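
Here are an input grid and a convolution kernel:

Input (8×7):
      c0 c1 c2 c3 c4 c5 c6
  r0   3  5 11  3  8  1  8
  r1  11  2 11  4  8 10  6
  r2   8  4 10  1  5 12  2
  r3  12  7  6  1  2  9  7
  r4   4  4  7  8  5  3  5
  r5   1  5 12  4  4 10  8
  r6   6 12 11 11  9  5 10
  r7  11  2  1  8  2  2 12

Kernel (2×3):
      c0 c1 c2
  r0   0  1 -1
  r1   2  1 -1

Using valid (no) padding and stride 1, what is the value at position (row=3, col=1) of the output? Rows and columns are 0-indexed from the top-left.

12

The receptive field on the input at this output position is [7 6 1 / 4 7 8]. Elementwise product with the kernel and sum: 6·1 + 1·-1 + 4·2 + 7·1 + 8·-1.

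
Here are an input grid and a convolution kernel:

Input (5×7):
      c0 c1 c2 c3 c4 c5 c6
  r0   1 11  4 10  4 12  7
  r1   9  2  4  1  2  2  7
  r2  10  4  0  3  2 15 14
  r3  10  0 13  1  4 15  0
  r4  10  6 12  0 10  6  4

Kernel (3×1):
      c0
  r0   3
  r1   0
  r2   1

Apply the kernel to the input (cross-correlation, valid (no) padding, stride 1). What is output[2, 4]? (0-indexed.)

The receptive field on the input at this output position is [2 / 4 / 10]. Elementwise product with the kernel and sum: 2·3 + 10·1.

16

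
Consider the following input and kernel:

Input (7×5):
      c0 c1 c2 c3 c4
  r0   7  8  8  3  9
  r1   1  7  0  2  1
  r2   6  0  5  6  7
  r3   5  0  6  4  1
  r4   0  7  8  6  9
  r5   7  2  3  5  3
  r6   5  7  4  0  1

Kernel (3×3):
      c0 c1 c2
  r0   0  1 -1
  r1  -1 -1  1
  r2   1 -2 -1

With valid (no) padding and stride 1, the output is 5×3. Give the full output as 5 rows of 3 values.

Output[0,0]: The receptive field on the input at this output position is [7 8 8 / 1 7 0 / 6 0 5]. Elementwise product with the kernel and sum: 8·1 + 8·-1 + 1·-1 + 7·-1 + 0·1 + 6·1 + 0·-2 + 5·-1.
Output[0,1]: The receptive field on the input at this output position is [8 8 3 / 7 0 2 / 0 5 6]. Elementwise product with the kernel and sum: 8·1 + 3·-1 + 7·-1 + 0·-1 + 2·1 + 0·1 + 5·-2 + 6·-1.

-7 -16 -21
5 -17 -6
-26 -18 -23
-5 -16 -12
-20 1 -5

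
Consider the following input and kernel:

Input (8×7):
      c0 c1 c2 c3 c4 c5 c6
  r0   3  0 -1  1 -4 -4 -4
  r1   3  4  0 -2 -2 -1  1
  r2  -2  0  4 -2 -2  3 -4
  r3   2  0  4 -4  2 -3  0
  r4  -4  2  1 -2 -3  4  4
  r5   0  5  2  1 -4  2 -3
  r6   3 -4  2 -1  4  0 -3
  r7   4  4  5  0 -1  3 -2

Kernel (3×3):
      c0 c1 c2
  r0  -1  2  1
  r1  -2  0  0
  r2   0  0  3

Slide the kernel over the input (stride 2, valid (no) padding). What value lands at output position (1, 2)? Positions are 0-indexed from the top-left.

12

The receptive field on the input at this output position is [-2 3 -4 / 2 -3 0 / -3 4 4]. Elementwise product with the kernel and sum: -2·-1 + 3·2 + -4·1 + 2·-2 + 4·3.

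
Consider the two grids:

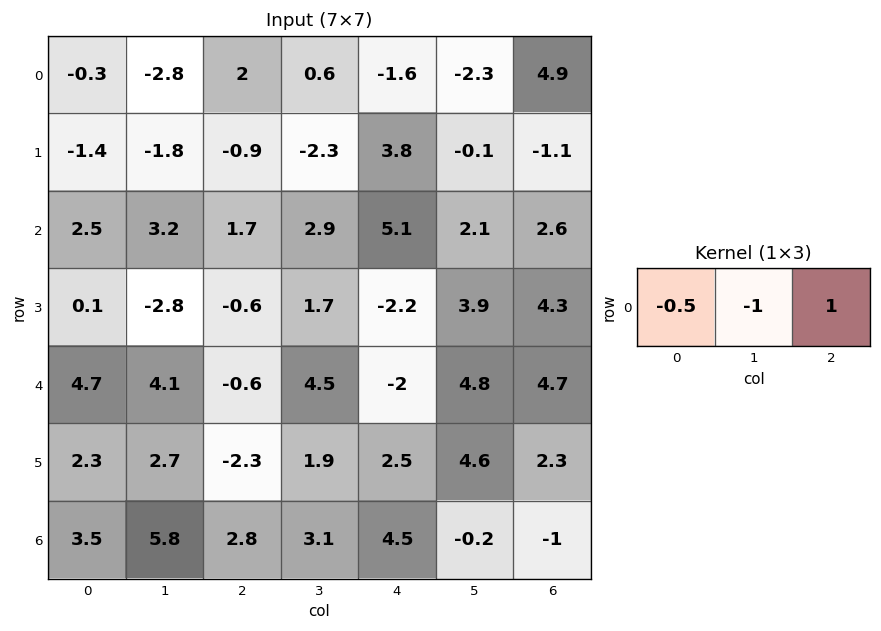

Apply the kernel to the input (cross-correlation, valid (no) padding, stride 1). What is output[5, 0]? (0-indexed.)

-6.15

The receptive field on the input at this output position is [2.3 2.7 -2.3]. Elementwise product with the kernel and sum: 2.3·-0.5 + 2.7·-1 + -2.3·1.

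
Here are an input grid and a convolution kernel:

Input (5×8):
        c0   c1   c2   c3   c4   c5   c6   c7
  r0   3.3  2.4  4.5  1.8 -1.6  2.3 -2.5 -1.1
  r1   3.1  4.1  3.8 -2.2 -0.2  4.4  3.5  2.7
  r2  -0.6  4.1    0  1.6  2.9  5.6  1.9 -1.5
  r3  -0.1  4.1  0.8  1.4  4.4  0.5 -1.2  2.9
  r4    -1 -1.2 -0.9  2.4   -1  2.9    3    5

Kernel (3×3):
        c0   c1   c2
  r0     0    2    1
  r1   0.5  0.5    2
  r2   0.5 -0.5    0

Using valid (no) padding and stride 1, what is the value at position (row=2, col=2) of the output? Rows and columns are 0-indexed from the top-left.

14.35

The receptive field on the input at this output position is [0 1.6 2.9 / 0.8 1.4 4.4 / -0.9 2.4 -1]. Elementwise product with the kernel and sum: 1.6·2 + 2.9·1 + 0.8·0.5 + 1.4·0.5 + 4.4·2 + -0.9·0.5 + 2.4·-0.5.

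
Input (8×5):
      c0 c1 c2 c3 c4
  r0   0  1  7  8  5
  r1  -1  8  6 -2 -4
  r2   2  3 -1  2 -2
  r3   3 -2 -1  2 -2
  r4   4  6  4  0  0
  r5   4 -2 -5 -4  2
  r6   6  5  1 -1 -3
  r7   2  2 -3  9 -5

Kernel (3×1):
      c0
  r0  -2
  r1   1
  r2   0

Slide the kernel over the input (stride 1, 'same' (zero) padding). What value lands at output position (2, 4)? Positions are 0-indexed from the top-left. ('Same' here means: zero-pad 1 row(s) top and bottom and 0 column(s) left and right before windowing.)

The receptive field on the zero-padded input at this output position is [-4 / -2 / -2]. Elementwise product with the kernel and sum: -4·-2 + -2·1.

6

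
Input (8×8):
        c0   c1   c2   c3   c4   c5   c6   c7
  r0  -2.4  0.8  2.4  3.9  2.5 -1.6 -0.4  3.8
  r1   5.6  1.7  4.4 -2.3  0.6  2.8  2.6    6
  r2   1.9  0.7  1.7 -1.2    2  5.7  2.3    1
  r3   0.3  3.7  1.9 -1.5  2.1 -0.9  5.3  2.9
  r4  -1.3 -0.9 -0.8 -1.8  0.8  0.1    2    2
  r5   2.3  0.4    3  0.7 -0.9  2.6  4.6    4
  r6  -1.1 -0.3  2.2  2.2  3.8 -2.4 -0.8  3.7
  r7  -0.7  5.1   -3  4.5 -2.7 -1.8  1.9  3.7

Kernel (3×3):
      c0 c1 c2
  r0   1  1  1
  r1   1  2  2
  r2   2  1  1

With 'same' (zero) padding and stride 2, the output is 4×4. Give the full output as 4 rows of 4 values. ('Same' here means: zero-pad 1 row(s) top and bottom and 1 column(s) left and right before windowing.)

4.1 18.9 4.5 19.4
16.5 13.3 13.5 30.1
2.3 2.5 2.8 29.2
4.3 24.3 11.9 16.6

Output[0,0]: The receptive field on the zero-padded input at this output position is [0 0 0 / 0 -2.4 0.8 / 0 5.6 1.7]. Elementwise product with the kernel and sum: 0·1 + 0·1 + 0·1 + 0·1 + -2.4·2 + 0.8·2 + 0·2 + 5.6·1 + 1.7·1.
Output[0,1]: The receptive field on the zero-padded input at this output position is [0 0 0 / 0.8 2.4 3.9 / 1.7 4.4 -2.3]. Elementwise product with the kernel and sum: 0·1 + 0·1 + 0·1 + 0.8·1 + 2.4·2 + 3.9·2 + 1.7·2 + 4.4·1 + -2.3·1.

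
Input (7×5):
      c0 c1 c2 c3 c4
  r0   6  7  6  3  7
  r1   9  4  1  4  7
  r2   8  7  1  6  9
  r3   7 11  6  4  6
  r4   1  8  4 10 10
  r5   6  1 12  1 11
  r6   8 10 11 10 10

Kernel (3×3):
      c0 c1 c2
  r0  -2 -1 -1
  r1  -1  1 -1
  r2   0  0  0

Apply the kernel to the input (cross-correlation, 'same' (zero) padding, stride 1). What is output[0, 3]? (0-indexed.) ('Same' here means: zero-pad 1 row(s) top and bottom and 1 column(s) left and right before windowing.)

The receptive field on the zero-padded input at this output position is [0 0 0 / 6 3 7 / 1 4 7]. Elementwise product with the kernel and sum: 0·-2 + 0·-1 + 0·-1 + 6·-1 + 3·1 + 7·-1.

-10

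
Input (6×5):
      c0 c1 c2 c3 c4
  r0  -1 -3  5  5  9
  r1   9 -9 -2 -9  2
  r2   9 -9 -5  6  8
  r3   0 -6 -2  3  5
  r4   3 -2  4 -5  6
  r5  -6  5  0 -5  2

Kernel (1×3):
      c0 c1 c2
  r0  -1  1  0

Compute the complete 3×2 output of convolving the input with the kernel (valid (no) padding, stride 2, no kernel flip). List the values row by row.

-2 0
-18 11
-5 -9

Output[0,0]: The receptive field on the input at this output position is [-1 -3 5]. Elementwise product with the kernel and sum: -1·-1 + -3·1.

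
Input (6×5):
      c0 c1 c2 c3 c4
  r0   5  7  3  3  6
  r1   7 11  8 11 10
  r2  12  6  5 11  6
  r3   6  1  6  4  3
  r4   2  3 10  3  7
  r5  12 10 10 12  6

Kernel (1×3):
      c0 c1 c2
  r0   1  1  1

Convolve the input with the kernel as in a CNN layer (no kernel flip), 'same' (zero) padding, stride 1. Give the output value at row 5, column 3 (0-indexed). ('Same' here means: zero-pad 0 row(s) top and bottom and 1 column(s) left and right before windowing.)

28

The receptive field on the zero-padded input at this output position is [10 12 6]. Elementwise product with the kernel and sum: 10·1 + 12·1 + 6·1.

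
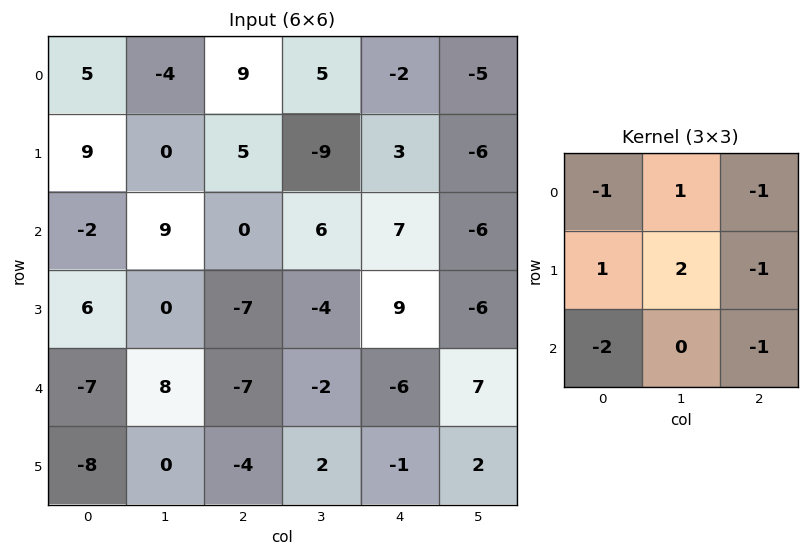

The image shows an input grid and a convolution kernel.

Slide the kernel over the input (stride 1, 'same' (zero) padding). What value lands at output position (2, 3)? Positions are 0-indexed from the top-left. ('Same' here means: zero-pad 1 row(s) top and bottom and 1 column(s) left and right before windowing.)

-7

The receptive field on the zero-padded input at this output position is [5 -9 3 / 0 6 7 / -7 -4 9]. Elementwise product with the kernel and sum: 5·-1 + -9·1 + 3·-1 + 0·1 + 6·2 + 7·-1 + -7·-2 + 9·-1.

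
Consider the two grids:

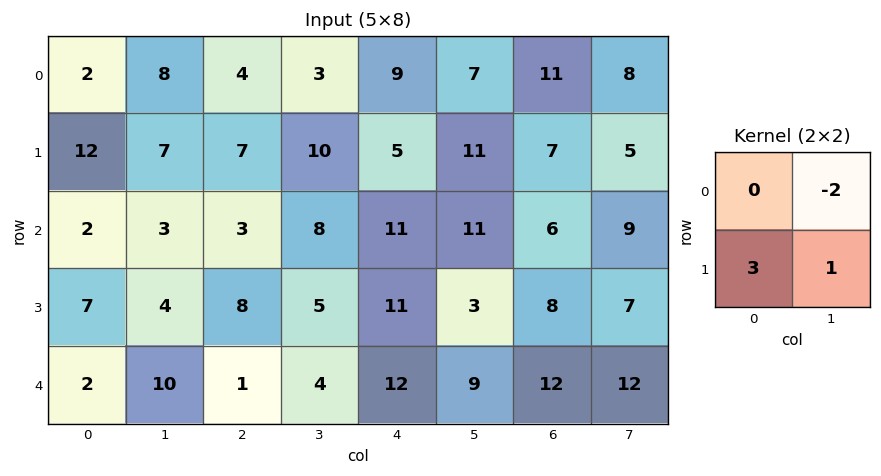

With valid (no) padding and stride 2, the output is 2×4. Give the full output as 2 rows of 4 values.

Output[0,0]: The receptive field on the input at this output position is [2 8 / 12 7]. Elementwise product with the kernel and sum: 8·-2 + 12·3 + 7·1.
Output[0,1]: The receptive field on the input at this output position is [4 3 / 7 10]. Elementwise product with the kernel and sum: 3·-2 + 7·3 + 10·1.

27 25 12 10
19 13 14 13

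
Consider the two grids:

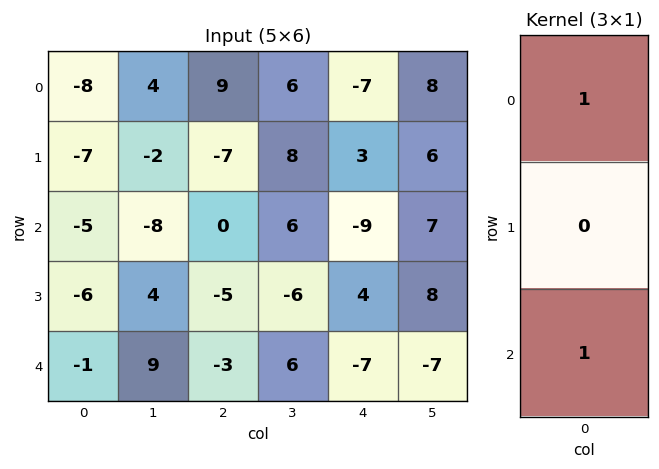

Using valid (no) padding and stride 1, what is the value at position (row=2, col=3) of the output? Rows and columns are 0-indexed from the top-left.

The receptive field on the input at this output position is [6 / -6 / 6]. Elementwise product with the kernel and sum: 6·1 + 6·1.

12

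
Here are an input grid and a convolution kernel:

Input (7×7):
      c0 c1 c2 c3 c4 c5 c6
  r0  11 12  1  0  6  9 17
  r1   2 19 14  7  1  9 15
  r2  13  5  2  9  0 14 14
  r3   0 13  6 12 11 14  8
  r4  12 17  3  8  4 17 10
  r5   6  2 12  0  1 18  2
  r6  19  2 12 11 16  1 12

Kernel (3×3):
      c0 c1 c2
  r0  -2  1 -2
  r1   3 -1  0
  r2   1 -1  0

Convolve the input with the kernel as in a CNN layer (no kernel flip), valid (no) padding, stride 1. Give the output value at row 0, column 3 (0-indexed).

The receptive field on the input at this output position is [0 6 9 / 7 1 9 / 9 0 14]. Elementwise product with the kernel and sum: 0·-2 + 6·1 + 9·-2 + 7·3 + 1·-1 + 9·1 + 0·-1.

17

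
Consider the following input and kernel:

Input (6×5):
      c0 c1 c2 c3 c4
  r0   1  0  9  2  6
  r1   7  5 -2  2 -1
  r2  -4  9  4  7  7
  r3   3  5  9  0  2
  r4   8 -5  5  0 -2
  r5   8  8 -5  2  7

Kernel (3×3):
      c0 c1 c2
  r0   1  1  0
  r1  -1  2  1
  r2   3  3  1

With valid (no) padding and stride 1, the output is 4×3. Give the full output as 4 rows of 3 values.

Output[0,0]: The receptive field on the input at this output position is [1 0 9 / 7 5 -2 / -4 9 4]. Elementwise product with the kernel and sum: 1·1 + 0·1 + 7·-1 + 5·2 + -2·1 + -4·3 + 9·3 + 4·1.
Output[0,1]: The receptive field on the input at this output position is [0 9 2 / 5 -2 2 / 9 4 7]. Elementwise product with the kernel and sum: 0·1 + 9·1 + 5·-1 + -2·2 + 2·1 + 9·3 + 4·3 + 7·1.

21 48 56
71 51 46
35 26 17
38 40 0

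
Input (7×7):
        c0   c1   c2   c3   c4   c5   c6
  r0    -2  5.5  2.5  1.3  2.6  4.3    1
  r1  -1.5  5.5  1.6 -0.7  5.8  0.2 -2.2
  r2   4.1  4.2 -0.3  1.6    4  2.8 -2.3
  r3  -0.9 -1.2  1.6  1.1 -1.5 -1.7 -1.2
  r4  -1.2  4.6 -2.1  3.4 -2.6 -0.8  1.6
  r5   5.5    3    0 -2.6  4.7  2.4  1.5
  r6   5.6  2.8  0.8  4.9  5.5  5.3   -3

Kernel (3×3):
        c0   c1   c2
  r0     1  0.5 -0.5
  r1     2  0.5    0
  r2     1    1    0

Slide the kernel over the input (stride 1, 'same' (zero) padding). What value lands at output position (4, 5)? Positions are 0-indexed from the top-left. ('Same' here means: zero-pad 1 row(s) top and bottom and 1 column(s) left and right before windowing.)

The receptive field on the zero-padded input at this output position is [-1.5 -1.7 -1.2 / -2.6 -0.8 1.6 / 4.7 2.4 1.5]. Elementwise product with the kernel and sum: -1.5·1 + -1.7·0.5 + -1.2·-0.5 + -2.6·2 + -0.8·0.5 + 4.7·1 + 2.4·1.

-0.25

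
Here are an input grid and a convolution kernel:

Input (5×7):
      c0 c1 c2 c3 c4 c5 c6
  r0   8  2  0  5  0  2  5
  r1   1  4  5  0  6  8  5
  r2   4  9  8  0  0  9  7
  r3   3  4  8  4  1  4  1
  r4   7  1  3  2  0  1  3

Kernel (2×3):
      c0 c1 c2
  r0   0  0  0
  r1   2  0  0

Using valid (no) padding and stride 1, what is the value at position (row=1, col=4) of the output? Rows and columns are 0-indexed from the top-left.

0

The receptive field on the input at this output position is [6 8 5 / 0 9 7]. Elementwise product with the kernel and sum: 0·2.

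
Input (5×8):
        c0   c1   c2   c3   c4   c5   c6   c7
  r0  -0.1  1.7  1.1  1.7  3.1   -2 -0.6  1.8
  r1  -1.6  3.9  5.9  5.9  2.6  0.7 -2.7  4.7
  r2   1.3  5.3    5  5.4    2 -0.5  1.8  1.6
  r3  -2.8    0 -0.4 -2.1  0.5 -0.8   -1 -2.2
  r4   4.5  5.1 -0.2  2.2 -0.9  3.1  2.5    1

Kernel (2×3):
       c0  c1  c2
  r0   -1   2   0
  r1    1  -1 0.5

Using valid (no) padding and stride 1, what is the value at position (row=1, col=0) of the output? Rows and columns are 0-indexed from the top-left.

7.9

The receptive field on the input at this output position is [-1.6 3.9 5.9 / 1.3 5.3 5]. Elementwise product with the kernel and sum: -1.6·-1 + 3.9·2 + 1.3·1 + 5.3·-1 + 5·0.5.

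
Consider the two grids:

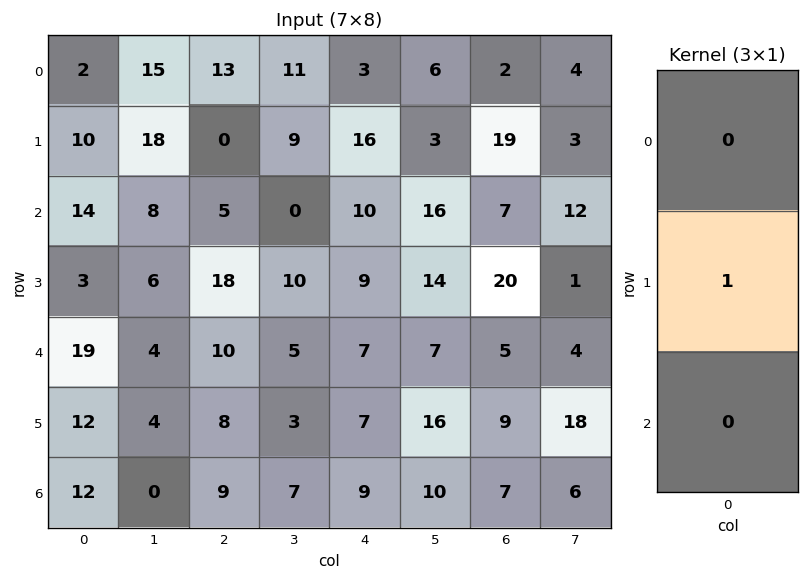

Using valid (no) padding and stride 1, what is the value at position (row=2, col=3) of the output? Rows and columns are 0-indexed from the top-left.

10

The receptive field on the input at this output position is [0 / 10 / 5]. Elementwise product with the kernel and sum: 10·1.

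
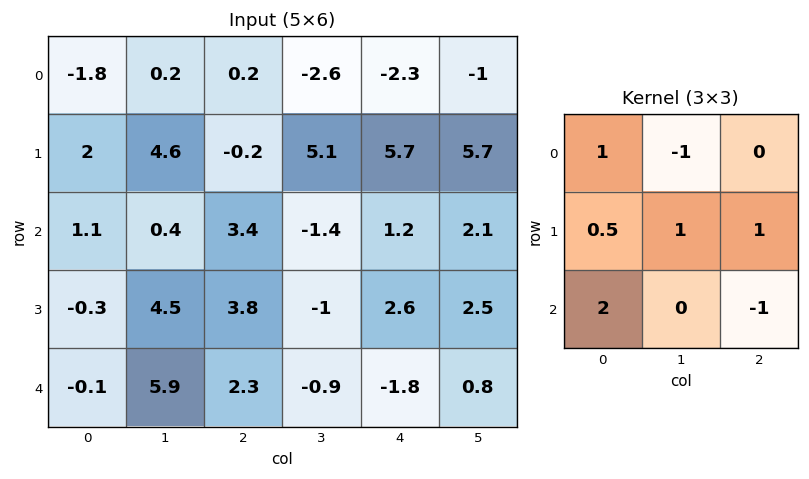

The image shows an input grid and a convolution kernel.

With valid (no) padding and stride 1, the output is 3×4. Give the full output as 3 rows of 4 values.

Output[0,0]: The receptive field on the input at this output position is [-1.8 0.2 0.2 / 2 4.6 -0.2 / 1.1 0.4 3.4]. Elementwise product with the kernel and sum: -1.8·1 + 0.2·-1 + 2·0.5 + 4.6·1 + -0.2·1 + 1.1·2 + 3.4·-1.

2.2 9.4 19.1 8.75
-2.65 17 1.2 -2.5
6.35 14.75 14.7 -0.6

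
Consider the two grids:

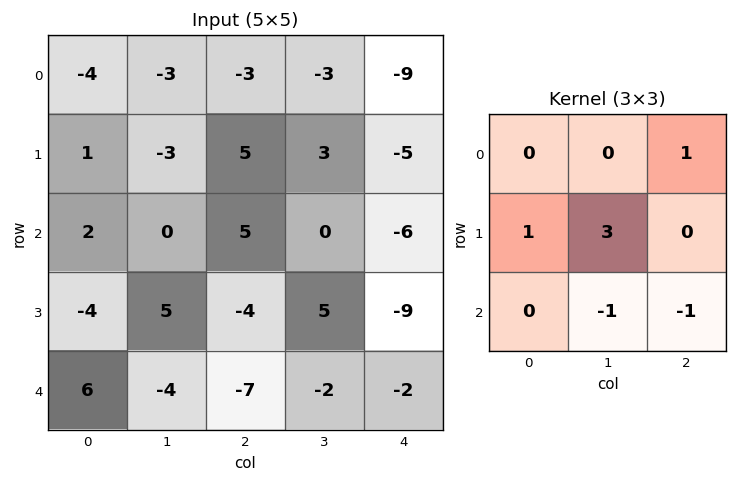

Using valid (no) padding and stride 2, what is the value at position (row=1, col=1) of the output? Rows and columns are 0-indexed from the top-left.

9

The receptive field on the input at this output position is [5 0 -6 / -4 5 -9 / -7 -2 -2]. Elementwise product with the kernel and sum: -6·1 + -4·1 + 5·3 + -2·-1 + -2·-1.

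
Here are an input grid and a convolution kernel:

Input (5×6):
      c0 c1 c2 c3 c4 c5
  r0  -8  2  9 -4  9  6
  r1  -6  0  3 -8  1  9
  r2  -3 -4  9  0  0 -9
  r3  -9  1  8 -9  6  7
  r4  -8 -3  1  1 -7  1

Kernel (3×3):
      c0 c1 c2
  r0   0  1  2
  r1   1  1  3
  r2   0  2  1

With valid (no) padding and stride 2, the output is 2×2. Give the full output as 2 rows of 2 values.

Output[0,0]: The receptive field on the input at this output position is [-8 2 9 / -6 0 3 / -3 -4 9]. Elementwise product with the kernel and sum: 2·1 + 9·2 + -6·1 + 0·1 + 3·3 + -4·2 + 9·1.
Output[0,1]: The receptive field on the input at this output position is [9 -4 9 / 3 -8 1 / 9 0 0]. Elementwise product with the kernel and sum: -4·1 + 9·2 + 3·1 + -8·1 + 1·3 + 0·2 + 0·1.

24 12
25 12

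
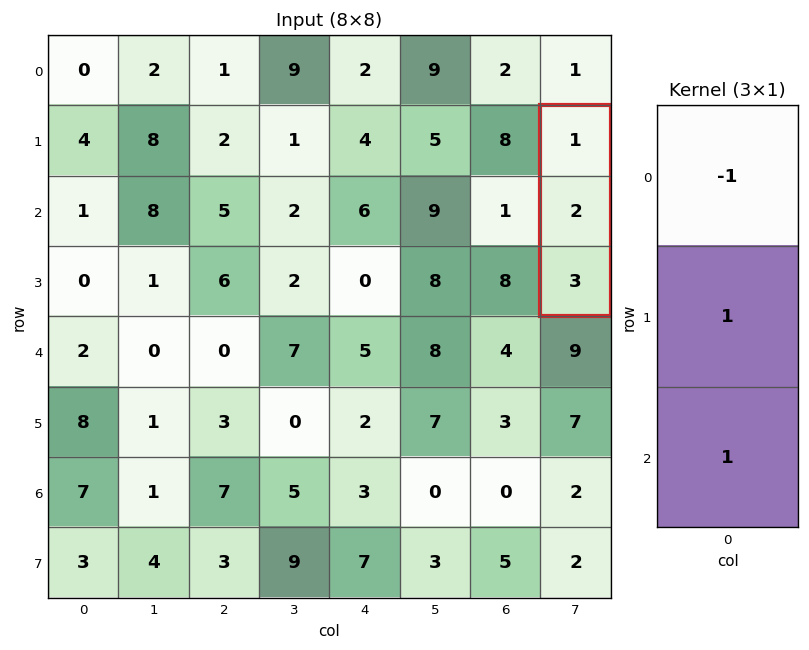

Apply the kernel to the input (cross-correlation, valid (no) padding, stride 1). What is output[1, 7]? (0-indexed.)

4

The receptive field on the input at this output position is [1 / 2 / 3]. Elementwise product with the kernel and sum: 1·-1 + 2·1 + 3·1.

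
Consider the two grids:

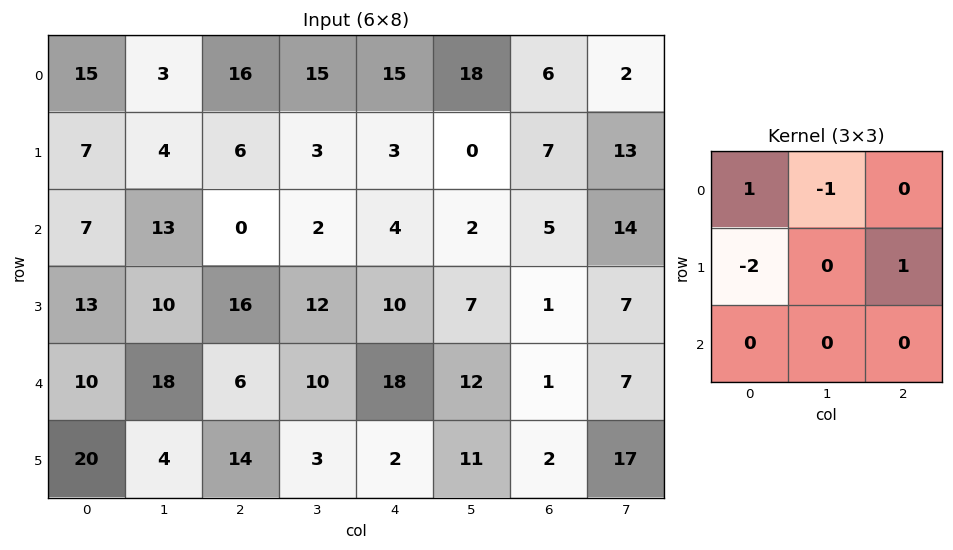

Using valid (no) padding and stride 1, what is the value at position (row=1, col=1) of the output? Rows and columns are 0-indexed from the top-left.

The receptive field on the input at this output position is [4 6 3 / 13 0 2 / 10 16 12]. Elementwise product with the kernel and sum: 4·1 + 6·-1 + 13·-2 + 2·1.

-26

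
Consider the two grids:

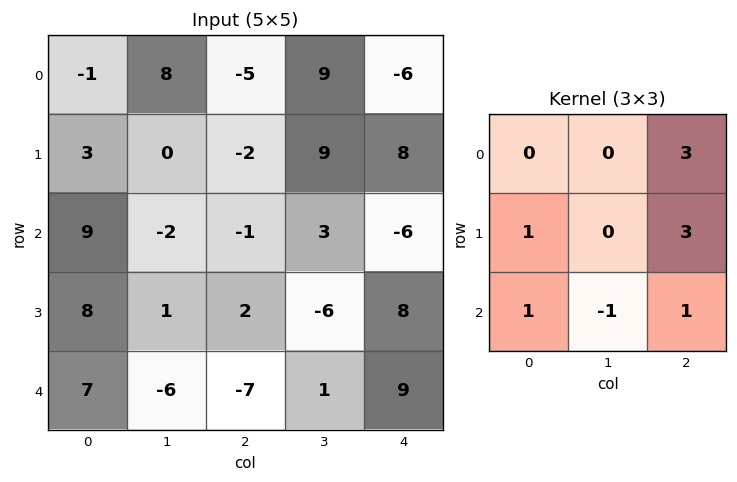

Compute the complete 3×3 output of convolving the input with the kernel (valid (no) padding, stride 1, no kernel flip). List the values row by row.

Output[0,0]: The receptive field on the input at this output position is [-1 8 -5 / 3 0 -2 / 9 -2 -1]. Elementwise product with the kernel and sum: -5·3 + 3·1 + -2·3 + 9·1 + -2·-1 + -1·1.
Output[0,1]: The receptive field on the input at this output position is [8 -5 9 / 0 -2 9 / -2 -1 3]. Elementwise product with the kernel and sum: 9·3 + 0·1 + 9·3 + -2·1 + -1·-1 + 3·1.

-8 56 -6
9 27 21
17 -6 9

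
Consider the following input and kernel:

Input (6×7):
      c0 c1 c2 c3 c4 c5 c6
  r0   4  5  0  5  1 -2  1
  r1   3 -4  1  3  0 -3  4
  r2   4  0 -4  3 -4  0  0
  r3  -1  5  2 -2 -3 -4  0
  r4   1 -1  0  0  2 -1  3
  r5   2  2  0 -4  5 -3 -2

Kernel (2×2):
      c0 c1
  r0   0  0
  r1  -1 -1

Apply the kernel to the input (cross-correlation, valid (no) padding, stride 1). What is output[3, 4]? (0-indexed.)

The receptive field on the input at this output position is [-3 -4 / 2 -1]. Elementwise product with the kernel and sum: 2·-1 + -1·-1.

-1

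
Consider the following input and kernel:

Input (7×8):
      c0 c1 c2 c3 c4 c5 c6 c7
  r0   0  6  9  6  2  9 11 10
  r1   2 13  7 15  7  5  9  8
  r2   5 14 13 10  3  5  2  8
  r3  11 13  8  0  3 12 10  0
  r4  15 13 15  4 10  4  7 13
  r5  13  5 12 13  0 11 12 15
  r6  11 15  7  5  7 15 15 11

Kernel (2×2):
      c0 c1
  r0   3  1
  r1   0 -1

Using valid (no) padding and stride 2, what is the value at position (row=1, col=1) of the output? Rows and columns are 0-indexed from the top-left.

49

The receptive field on the input at this output position is [13 10 / 8 0]. Elementwise product with the kernel and sum: 13·3 + 10·1 + 0·-1.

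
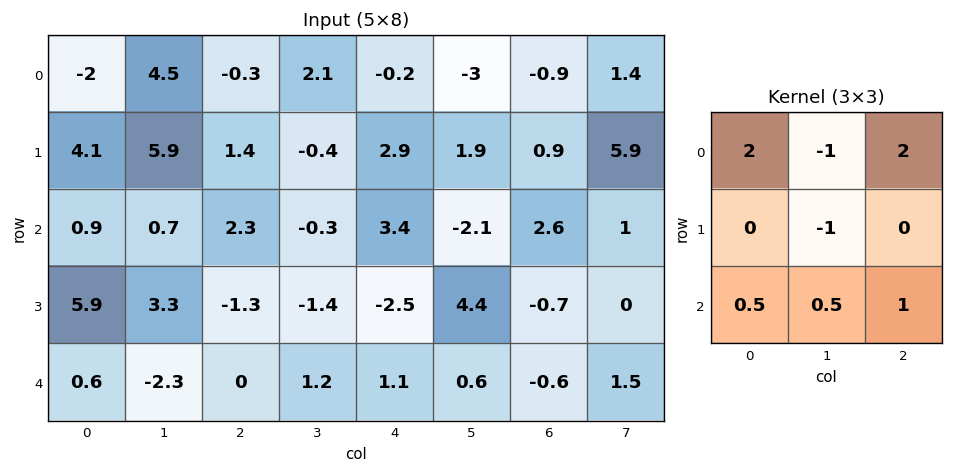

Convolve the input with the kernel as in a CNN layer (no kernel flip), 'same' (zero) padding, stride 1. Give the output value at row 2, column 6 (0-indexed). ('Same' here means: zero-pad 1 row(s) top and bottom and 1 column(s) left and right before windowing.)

13.95

The receptive field on the zero-padded input at this output position is [1.9 0.9 5.9 / -2.1 2.6 1 / 4.4 -0.7 0]. Elementwise product with the kernel and sum: 1.9·2 + 0.9·-1 + 5.9·2 + 2.6·-1 + 4.4·0.5 + -0.7·0.5 + 0·1.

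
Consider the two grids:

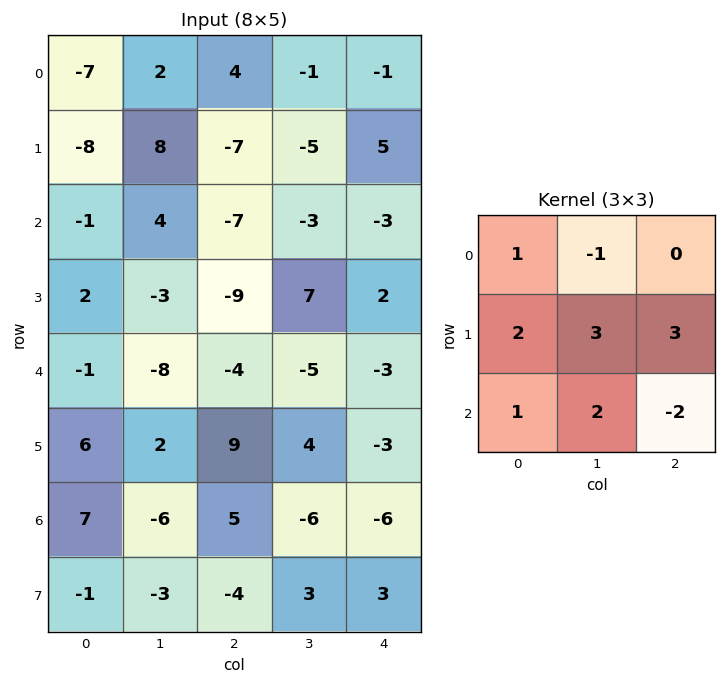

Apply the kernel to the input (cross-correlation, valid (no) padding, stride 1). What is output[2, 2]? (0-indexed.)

-3

The receptive field on the input at this output position is [-7 -3 -3 / -9 7 2 / -4 -5 -3]. Elementwise product with the kernel and sum: -7·1 + -3·-1 + -9·2 + 7·3 + 2·3 + -4·1 + -5·2 + -3·-2.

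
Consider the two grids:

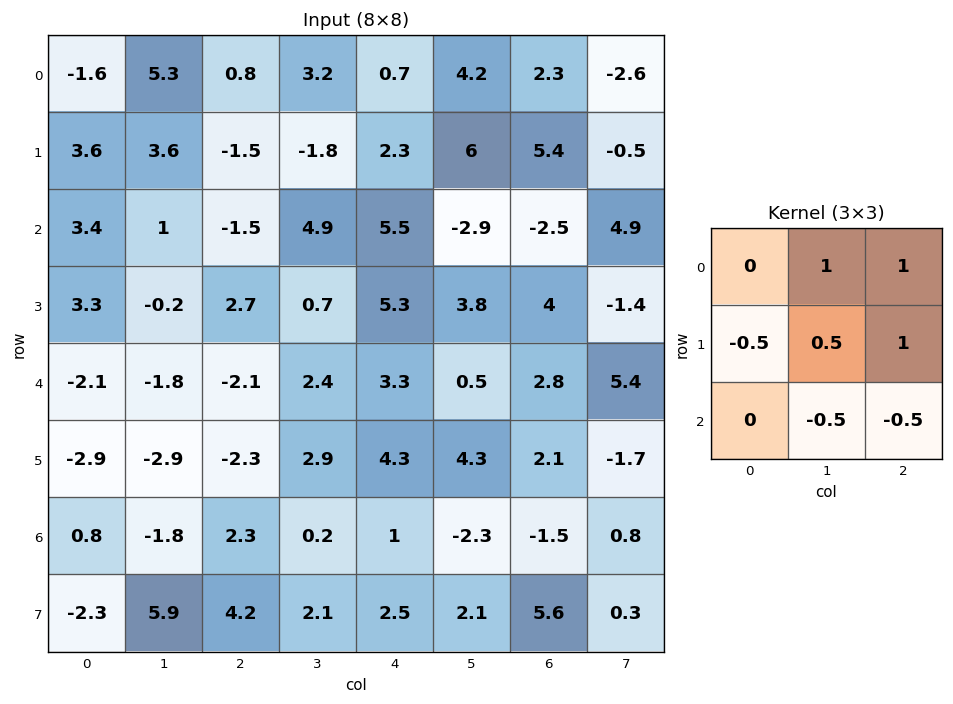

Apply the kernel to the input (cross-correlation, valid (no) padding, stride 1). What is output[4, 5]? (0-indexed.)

5.75

The receptive field on the input at this output position is [0.5 2.8 5.4 / 4.3 2.1 -1.7 / -2.3 -1.5 0.8]. Elementwise product with the kernel and sum: 2.8·1 + 5.4·1 + 4.3·-0.5 + 2.1·0.5 + -1.7·1 + -1.5·-0.5 + 0.8·-0.5.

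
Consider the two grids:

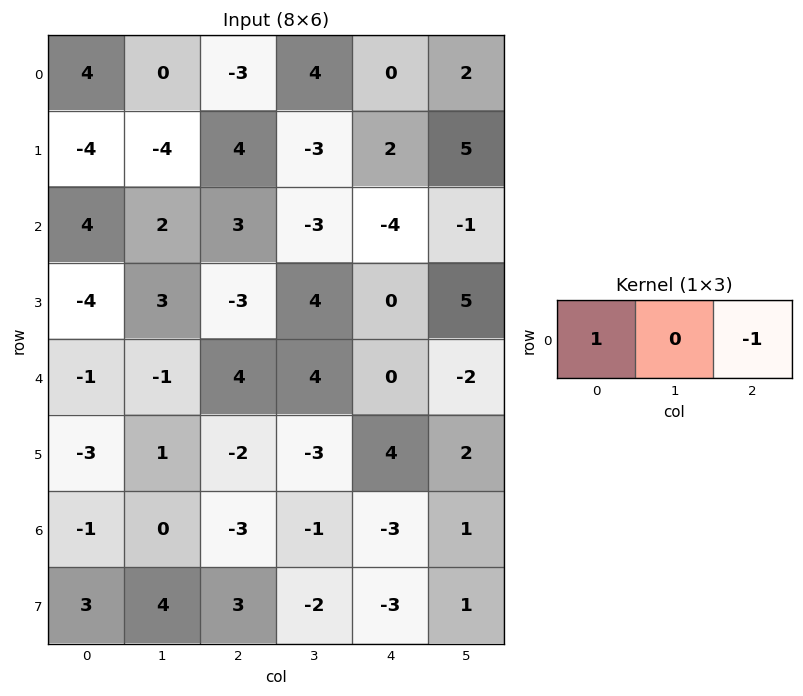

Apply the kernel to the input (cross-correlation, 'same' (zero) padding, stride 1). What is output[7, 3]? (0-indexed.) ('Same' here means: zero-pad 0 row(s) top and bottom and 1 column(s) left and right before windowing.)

6

The receptive field on the zero-padded input at this output position is [3 -2 -3]. Elementwise product with the kernel and sum: 3·1 + -3·-1.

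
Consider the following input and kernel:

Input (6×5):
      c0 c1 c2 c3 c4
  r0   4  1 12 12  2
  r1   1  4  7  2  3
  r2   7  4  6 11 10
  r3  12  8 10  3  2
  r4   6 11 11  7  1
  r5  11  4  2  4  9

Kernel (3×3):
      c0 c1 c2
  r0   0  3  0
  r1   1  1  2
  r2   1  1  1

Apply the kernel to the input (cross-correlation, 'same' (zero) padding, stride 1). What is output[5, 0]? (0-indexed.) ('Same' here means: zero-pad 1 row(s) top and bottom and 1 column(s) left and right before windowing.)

37

The receptive field on the zero-padded input at this output position is [0 6 11 / 0 11 4 / 0 0 0]. Elementwise product with the kernel and sum: 6·3 + 0·1 + 11·1 + 4·2 + 0·1 + 0·1 + 0·1.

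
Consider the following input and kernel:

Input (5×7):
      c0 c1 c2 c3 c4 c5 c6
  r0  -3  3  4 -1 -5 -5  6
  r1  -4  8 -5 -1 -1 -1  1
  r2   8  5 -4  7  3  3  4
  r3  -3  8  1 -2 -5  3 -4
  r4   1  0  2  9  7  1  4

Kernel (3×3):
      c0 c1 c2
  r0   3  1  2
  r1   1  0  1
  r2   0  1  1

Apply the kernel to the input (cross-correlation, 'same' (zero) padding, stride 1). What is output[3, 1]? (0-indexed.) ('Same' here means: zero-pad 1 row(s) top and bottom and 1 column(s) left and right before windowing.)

21

The receptive field on the zero-padded input at this output position is [8 5 -4 / -3 8 1 / 1 0 2]. Elementwise product with the kernel and sum: 8·3 + 5·1 + -4·2 + -3·1 + 1·1 + 0·1 + 2·1.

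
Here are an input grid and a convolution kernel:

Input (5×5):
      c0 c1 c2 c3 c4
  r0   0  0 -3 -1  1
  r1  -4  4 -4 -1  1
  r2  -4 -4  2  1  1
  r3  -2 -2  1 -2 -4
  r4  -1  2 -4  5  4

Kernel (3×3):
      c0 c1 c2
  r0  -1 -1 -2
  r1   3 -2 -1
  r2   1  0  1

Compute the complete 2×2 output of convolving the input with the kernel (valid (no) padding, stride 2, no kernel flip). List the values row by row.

-12 -6
-4 6

Output[0,0]: The receptive field on the input at this output position is [0 0 -3 / -4 4 -4 / -4 -4 2]. Elementwise product with the kernel and sum: 0·-1 + 0·-1 + -3·-2 + -4·3 + 4·-2 + -4·-1 + -4·1 + 2·1.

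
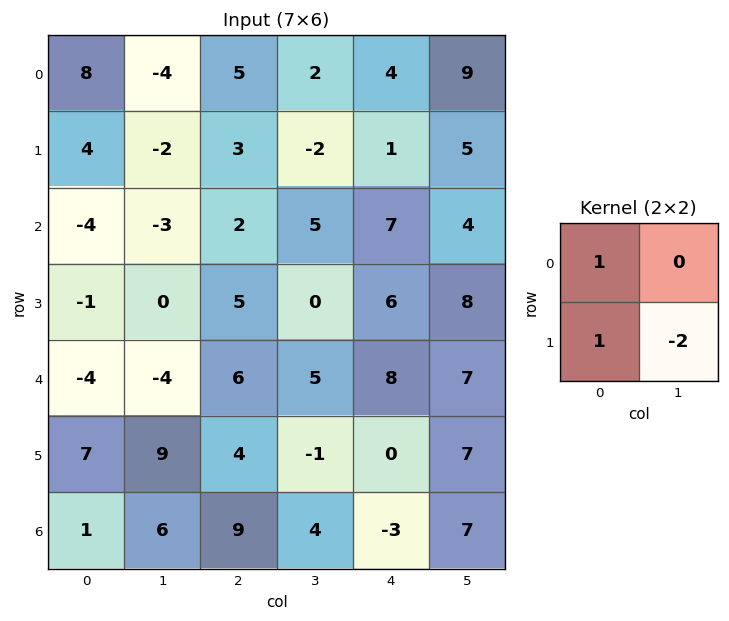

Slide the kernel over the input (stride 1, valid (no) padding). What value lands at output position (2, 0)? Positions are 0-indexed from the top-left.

The receptive field on the input at this output position is [-4 -3 / -1 0]. Elementwise product with the kernel and sum: -4·1 + -1·1 + 0·-2.

-5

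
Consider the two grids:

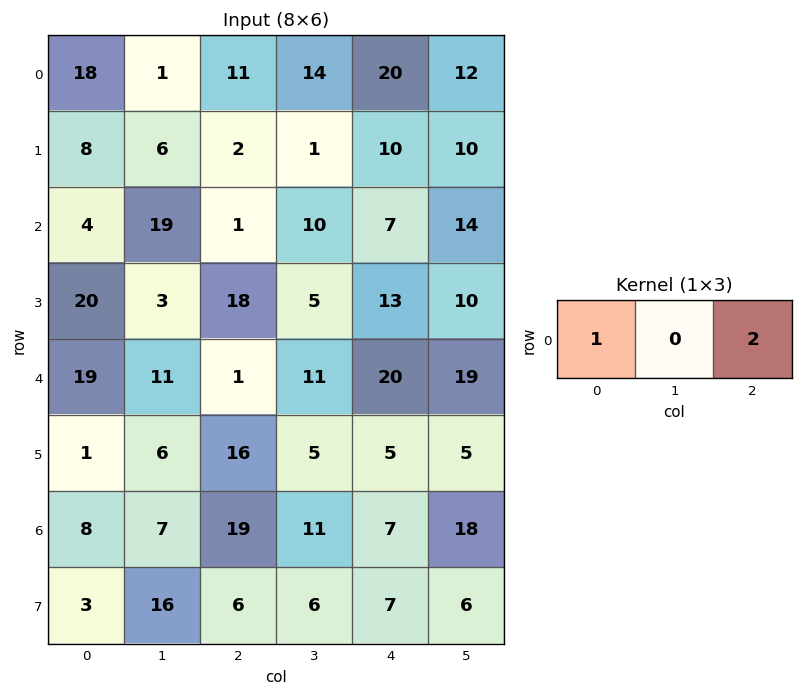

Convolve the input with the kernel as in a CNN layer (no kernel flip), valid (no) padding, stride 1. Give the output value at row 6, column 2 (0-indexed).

The receptive field on the input at this output position is [19 11 7]. Elementwise product with the kernel and sum: 19·1 + 7·2.

33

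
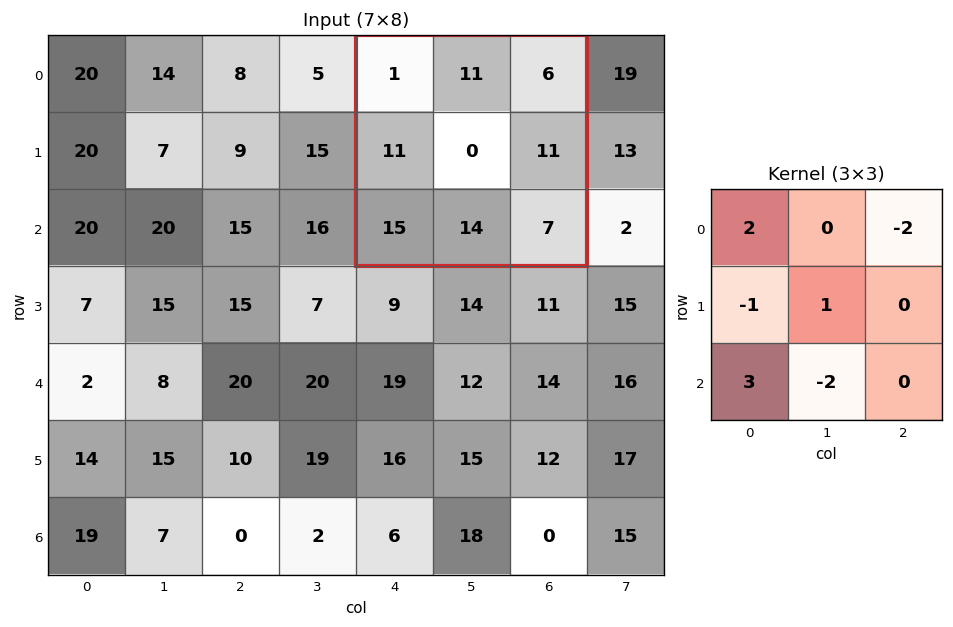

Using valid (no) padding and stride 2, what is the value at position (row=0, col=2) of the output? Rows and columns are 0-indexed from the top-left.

-4

The receptive field on the input at this output position is [1 11 6 / 11 0 11 / 15 14 7]. Elementwise product with the kernel and sum: 1·2 + 6·-2 + 11·-1 + 0·1 + 15·3 + 14·-2.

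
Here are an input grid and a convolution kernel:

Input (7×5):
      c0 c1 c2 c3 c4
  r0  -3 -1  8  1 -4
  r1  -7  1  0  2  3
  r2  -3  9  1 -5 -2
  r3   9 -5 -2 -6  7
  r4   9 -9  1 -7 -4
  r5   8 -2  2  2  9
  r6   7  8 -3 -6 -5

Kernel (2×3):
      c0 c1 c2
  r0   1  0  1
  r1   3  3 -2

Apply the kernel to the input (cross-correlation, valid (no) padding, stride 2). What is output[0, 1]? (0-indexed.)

4

The receptive field on the input at this output position is [8 1 -4 / 0 2 3]. Elementwise product with the kernel and sum: 8·1 + -4·1 + 0·3 + 2·3 + 3·-2.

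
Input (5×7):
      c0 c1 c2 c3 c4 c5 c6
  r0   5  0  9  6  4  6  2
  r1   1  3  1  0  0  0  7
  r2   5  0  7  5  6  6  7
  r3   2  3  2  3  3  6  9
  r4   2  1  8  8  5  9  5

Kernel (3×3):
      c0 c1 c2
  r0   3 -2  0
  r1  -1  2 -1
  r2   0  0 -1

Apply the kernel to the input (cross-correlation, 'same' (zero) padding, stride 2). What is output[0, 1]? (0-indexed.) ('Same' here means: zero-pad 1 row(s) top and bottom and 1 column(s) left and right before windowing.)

The receptive field on the zero-padded input at this output position is [0 0 0 / 0 9 6 / 3 1 0]. Elementwise product with the kernel and sum: 0·3 + 0·-2 + 0·-1 + 9·2 + 6·-1 + 0·-1.

12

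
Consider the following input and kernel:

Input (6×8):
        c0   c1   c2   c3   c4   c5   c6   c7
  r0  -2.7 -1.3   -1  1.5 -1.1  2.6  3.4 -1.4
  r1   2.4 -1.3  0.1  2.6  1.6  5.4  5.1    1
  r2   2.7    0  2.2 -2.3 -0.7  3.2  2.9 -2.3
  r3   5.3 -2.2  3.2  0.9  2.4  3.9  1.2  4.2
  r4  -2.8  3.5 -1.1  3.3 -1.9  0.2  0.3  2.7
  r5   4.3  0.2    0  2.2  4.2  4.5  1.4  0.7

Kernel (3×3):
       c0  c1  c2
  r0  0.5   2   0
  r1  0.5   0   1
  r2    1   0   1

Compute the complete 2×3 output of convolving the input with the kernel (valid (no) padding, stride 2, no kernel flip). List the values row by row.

Output[0,0]: The receptive field on the input at this output position is [-2.7 -1.3 -1 / 2.4 -1.3 0.1 / 2.7 0 2.2]. Elementwise product with the kernel and sum: -2.7·0.5 + -1.3·2 + 2.4·0.5 + 0.1·1 + 2.7·1 + 2.2·1.
Output[0,1]: The receptive field on the input at this output position is [-1 1.5 -1.1 / 0.1 2.6 1.6 / 2.2 -2.3 -0.7]. Elementwise product with the kernel and sum: -1·0.5 + 1.5·2 + 0.1·0.5 + 1.6·1 + 2.2·1 + -0.7·1.

2.25 5.65 12.75
3.3 -2.5 6.85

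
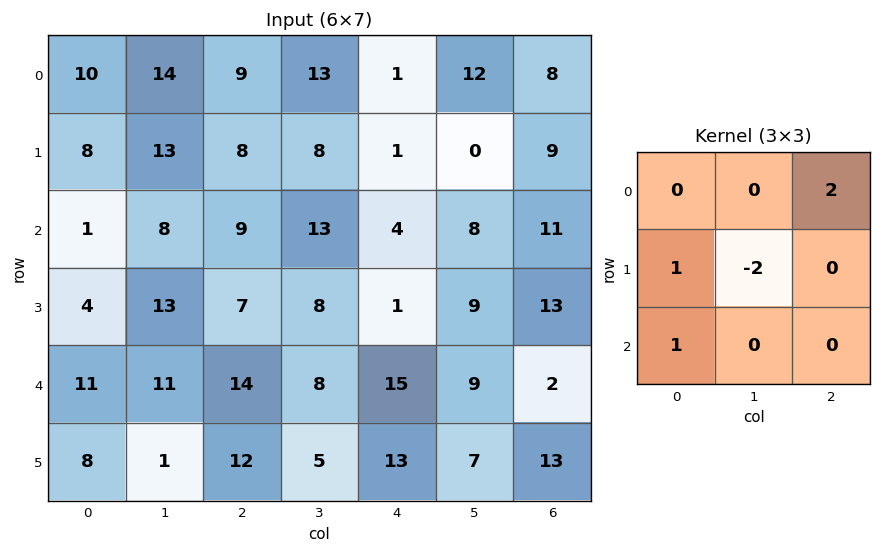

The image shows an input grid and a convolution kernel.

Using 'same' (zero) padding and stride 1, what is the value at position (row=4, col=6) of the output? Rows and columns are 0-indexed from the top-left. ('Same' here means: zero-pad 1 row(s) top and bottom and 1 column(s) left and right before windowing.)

The receptive field on the zero-padded input at this output position is [9 13 0 / 9 2 0 / 7 13 0]. Elementwise product with the kernel and sum: 0·2 + 9·1 + 2·-2 + 7·1.

12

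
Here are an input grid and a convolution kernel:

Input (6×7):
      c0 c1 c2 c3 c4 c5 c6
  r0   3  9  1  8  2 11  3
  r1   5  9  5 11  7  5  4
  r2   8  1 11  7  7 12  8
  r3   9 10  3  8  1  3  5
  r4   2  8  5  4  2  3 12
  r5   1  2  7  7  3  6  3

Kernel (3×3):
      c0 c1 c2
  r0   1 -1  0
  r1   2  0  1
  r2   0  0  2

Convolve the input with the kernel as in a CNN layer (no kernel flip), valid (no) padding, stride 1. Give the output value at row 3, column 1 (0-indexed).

41

The receptive field on the input at this output position is [10 3 8 / 8 5 4 / 2 7 7]. Elementwise product with the kernel and sum: 10·1 + 3·-1 + 8·2 + 4·1 + 7·2.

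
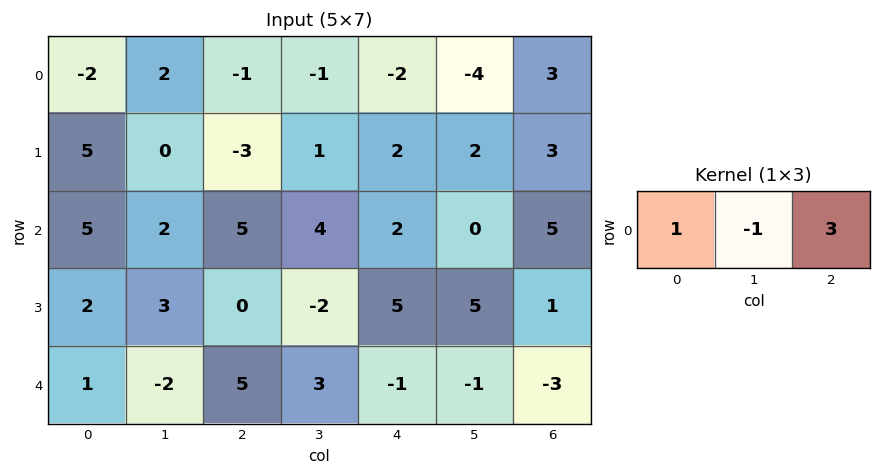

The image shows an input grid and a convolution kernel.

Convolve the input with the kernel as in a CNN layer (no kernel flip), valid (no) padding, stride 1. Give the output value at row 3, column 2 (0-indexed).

17

The receptive field on the input at this output position is [0 -2 5]. Elementwise product with the kernel and sum: 0·1 + -2·-1 + 5·3.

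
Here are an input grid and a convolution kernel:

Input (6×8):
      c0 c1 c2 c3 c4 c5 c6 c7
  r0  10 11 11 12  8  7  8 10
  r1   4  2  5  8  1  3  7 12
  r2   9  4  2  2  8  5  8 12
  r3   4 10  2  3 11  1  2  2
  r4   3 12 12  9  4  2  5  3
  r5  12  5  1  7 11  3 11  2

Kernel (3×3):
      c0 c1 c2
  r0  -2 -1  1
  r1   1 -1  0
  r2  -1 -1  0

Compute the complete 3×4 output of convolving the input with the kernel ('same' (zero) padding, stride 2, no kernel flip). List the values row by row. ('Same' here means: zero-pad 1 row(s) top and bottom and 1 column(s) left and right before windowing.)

-14 -7 -5 -11
-15 -11 -34 -7
-9 -25 -29 -19

Output[0,0]: The receptive field on the zero-padded input at this output position is [0 0 0 / 0 10 11 / 0 4 2]. Elementwise product with the kernel and sum: 0·-2 + 0·-1 + 0·1 + 0·1 + 10·-1 + 0·-1 + 4·-1.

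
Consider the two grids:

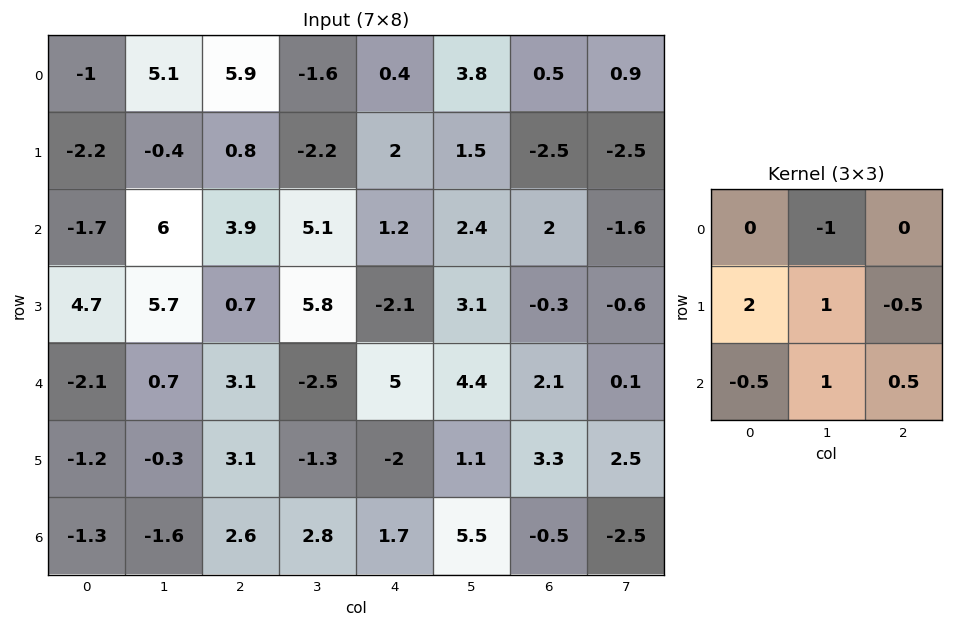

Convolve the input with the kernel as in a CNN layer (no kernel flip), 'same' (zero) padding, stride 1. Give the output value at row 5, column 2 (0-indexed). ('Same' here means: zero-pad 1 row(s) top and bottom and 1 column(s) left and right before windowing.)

The receptive field on the zero-padded input at this output position is [0.7 3.1 -2.5 / -0.3 3.1 -1.3 / -1.6 2.6 2.8]. Elementwise product with the kernel and sum: 3.1·-1 + -0.3·2 + 3.1·1 + -1.3·-0.5 + -1.6·-0.5 + 2.6·1 + 2.8·0.5.

4.85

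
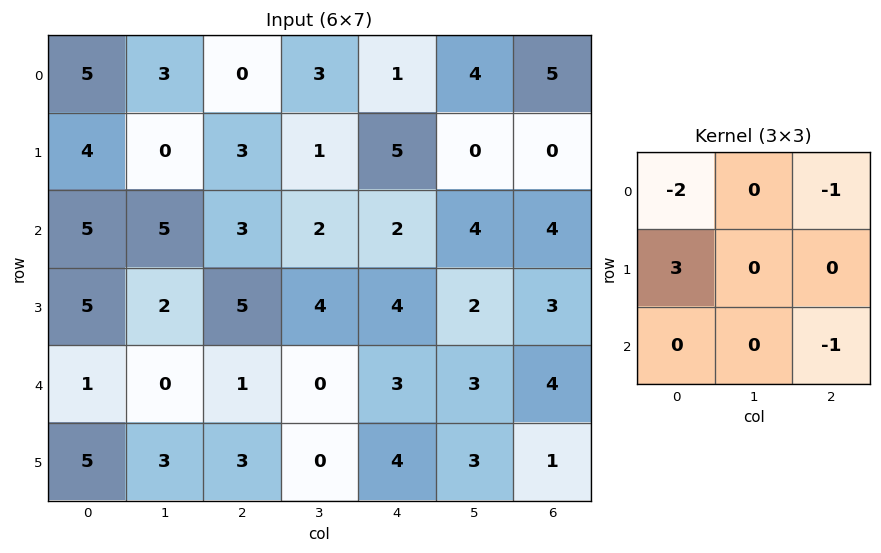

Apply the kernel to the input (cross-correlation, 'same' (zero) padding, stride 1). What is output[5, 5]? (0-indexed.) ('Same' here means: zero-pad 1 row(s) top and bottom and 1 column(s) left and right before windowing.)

2

The receptive field on the zero-padded input at this output position is [3 3 4 / 4 3 1 / 0 0 0]. Elementwise product with the kernel and sum: 3·-2 + 4·-1 + 4·3 + 0·-1.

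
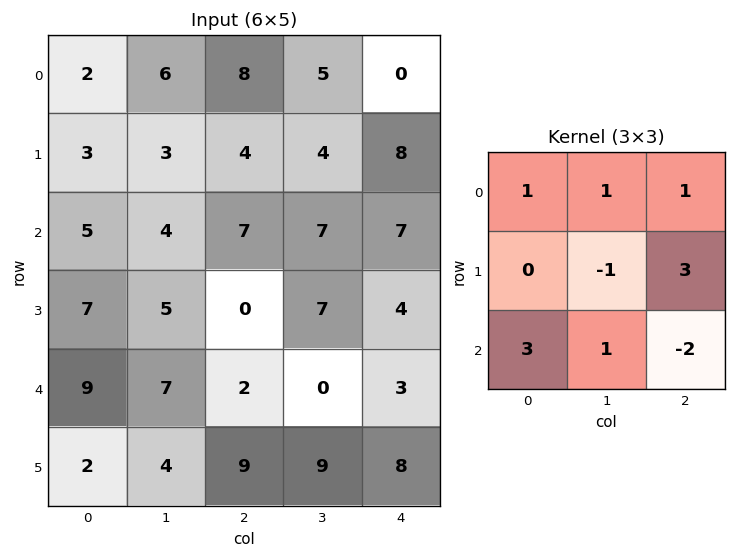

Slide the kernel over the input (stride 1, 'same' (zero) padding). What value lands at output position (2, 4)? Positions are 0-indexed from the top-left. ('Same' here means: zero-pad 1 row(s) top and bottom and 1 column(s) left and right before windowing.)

30

The receptive field on the zero-padded input at this output position is [4 8 0 / 7 7 0 / 7 4 0]. Elementwise product with the kernel and sum: 4·1 + 8·1 + 0·1 + 7·-1 + 0·3 + 7·3 + 4·1 + 0·-2.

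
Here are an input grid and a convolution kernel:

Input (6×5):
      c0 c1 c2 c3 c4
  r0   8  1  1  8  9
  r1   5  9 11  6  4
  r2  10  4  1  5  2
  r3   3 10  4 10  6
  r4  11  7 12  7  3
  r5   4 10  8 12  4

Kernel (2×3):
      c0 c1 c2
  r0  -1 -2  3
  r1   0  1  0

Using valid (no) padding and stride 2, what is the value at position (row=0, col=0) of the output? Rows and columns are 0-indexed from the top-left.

2

The receptive field on the input at this output position is [8 1 1 / 5 9 11]. Elementwise product with the kernel and sum: 8·-1 + 1·-2 + 1·3 + 9·1.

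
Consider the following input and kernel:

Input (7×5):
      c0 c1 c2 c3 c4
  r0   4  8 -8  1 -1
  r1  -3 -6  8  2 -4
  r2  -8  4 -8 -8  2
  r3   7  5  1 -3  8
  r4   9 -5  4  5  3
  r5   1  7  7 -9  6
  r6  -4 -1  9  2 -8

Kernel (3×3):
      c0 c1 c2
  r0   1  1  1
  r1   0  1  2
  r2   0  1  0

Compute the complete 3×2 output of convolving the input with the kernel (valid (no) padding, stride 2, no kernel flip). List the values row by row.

Output[0,0]: The receptive field on the input at this output position is [4 8 -8 / -3 -6 8 / -8 4 -8]. Elementwise product with the kernel and sum: 4·1 + 8·1 + -8·1 + -6·1 + 8·2 + 4·1.
Output[0,1]: The receptive field on the input at this output position is [-8 1 -1 / 8 2 -4 / -8 -8 2]. Elementwise product with the kernel and sum: -8·1 + 1·1 + -1·1 + 2·1 + -4·2 + -8·1.

18 -22
-10 4
28 17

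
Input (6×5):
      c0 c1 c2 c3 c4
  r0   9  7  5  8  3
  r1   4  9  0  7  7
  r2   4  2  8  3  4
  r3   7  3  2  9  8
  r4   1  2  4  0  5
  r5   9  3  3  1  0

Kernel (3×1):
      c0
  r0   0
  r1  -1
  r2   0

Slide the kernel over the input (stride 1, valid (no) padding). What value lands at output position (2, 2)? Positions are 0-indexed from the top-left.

-2

The receptive field on the input at this output position is [8 / 2 / 4]. Elementwise product with the kernel and sum: 2·-1.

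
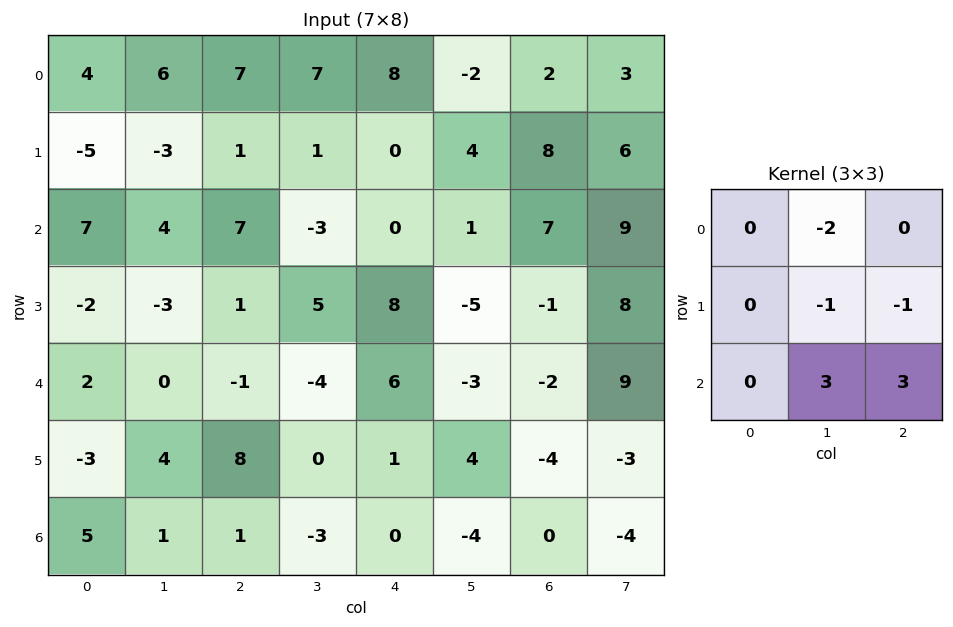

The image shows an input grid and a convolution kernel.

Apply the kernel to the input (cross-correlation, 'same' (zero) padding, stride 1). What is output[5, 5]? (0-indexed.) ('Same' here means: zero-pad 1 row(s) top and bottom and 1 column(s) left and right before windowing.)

The receptive field on the zero-padded input at this output position is [6 -3 -2 / 1 4 -4 / 0 -4 0]. Elementwise product with the kernel and sum: -3·-2 + 4·-1 + -4·-1 + -4·3 + 0·3.

-6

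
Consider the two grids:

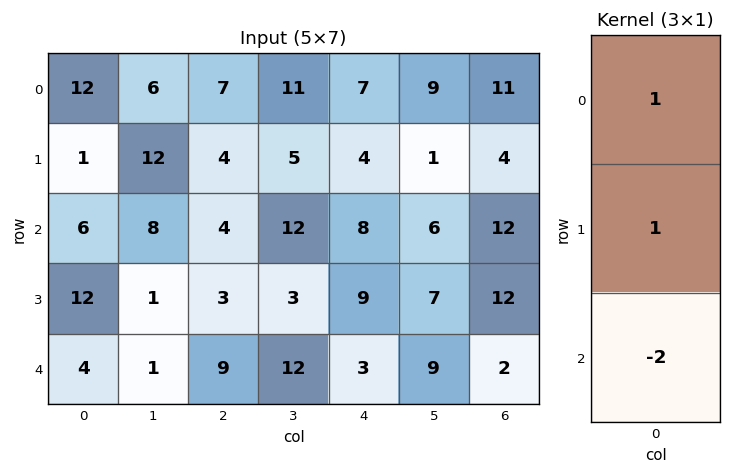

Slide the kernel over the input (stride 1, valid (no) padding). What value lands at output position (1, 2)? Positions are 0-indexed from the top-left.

The receptive field on the input at this output position is [4 / 4 / 3]. Elementwise product with the kernel and sum: 4·1 + 4·1 + 3·-2.

2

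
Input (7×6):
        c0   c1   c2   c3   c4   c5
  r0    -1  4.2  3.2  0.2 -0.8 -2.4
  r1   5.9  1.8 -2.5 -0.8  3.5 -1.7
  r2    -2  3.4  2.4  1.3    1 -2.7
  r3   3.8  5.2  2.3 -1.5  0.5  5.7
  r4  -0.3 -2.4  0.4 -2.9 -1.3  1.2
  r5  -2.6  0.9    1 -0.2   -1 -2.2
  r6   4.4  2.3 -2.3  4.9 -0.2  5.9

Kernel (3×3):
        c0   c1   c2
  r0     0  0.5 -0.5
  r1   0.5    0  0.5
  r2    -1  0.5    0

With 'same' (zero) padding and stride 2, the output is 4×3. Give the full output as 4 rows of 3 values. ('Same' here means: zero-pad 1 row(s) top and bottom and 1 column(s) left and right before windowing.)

Output[0,0]: The receptive field on the zero-padded input at this output position is [0 0 0 / 0 -1 4.2 / 0 5.9 1.8]. Elementwise product with the kernel and sum: 0·0.5 + 0·-0.5 + 0·0.5 + 4.2·0.5 + 0·-1 + 5.9·0.5.
Output[0,1]: The receptive field on the zero-padded input at this output position is [0 0 0 / 4.2 3.2 0.2 / 1.8 -2.5 -0.8]. Elementwise product with the kernel and sum: 0·0.5 + 0·-0.5 + 4.2·0.5 + 0.2·0.5 + 1.8·-1 + -2.5·0.5.

5.05 -0.85 1.45
5.65 -2.55 3.65
-3.2 -1.15 -3.75
-0.6 4.2 6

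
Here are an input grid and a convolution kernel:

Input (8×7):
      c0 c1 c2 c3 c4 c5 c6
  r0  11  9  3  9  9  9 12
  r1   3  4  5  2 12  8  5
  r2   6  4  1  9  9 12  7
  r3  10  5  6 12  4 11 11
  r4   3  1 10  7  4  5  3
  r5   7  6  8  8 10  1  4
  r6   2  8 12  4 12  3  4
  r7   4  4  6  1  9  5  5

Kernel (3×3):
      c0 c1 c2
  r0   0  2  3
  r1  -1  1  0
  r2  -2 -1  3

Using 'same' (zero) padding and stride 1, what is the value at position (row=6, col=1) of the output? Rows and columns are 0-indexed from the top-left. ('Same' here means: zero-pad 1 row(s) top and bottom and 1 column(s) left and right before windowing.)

The receptive field on the zero-padded input at this output position is [7 6 8 / 2 8 12 / 4 4 6]. Elementwise product with the kernel and sum: 6·2 + 8·3 + 2·-1 + 8·1 + 4·-2 + 4·-1 + 6·3.

48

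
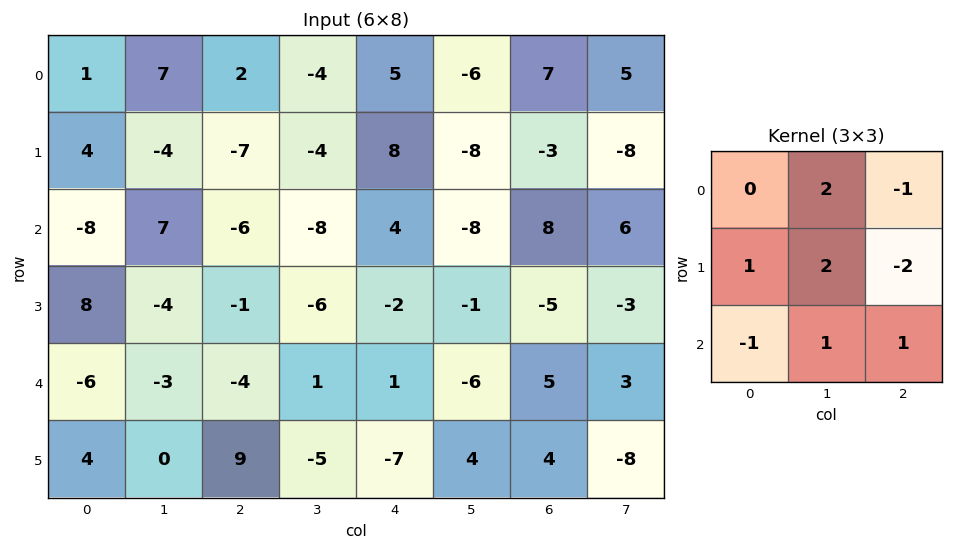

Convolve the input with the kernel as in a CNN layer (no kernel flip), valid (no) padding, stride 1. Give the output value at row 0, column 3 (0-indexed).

The receptive field on the input at this output position is [-4 5 -6 / -4 8 -8 / -8 4 -8]. Elementwise product with the kernel and sum: 5·2 + -6·-1 + -4·1 + 8·2 + -8·-2 + -8·-1 + 4·1 + -8·1.

48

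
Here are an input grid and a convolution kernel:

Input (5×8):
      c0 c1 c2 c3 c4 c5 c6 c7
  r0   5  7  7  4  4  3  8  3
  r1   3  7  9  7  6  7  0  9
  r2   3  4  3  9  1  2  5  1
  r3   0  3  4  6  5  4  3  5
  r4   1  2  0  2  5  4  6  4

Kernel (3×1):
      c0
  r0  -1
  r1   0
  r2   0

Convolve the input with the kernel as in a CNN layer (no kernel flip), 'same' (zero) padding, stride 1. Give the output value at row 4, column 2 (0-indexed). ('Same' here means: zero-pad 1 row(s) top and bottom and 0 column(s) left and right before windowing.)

The receptive field on the zero-padded input at this output position is [4 / 0 / 0]. Elementwise product with the kernel and sum: 4·-1.

-4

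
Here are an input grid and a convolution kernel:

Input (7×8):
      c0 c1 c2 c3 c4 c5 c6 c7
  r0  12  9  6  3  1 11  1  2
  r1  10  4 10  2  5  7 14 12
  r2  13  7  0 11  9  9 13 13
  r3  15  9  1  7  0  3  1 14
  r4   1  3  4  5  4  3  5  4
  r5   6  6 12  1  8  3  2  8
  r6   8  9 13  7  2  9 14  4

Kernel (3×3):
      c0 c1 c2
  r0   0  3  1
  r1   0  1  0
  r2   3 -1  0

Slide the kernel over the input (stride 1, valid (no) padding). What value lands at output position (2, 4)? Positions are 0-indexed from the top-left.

52

The receptive field on the input at this output position is [9 9 13 / 0 3 1 / 4 3 5]. Elementwise product with the kernel and sum: 9·3 + 13·1 + 3·1 + 4·3 + 3·-1.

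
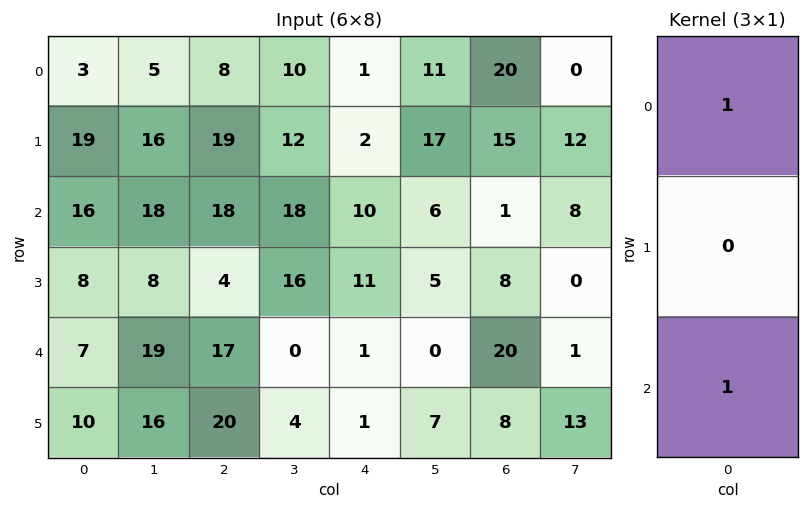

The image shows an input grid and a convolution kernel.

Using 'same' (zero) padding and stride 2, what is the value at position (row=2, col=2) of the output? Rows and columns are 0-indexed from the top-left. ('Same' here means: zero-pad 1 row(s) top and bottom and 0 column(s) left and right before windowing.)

The receptive field on the zero-padded input at this output position is [11 / 1 / 1]. Elementwise product with the kernel and sum: 11·1 + 1·1.

12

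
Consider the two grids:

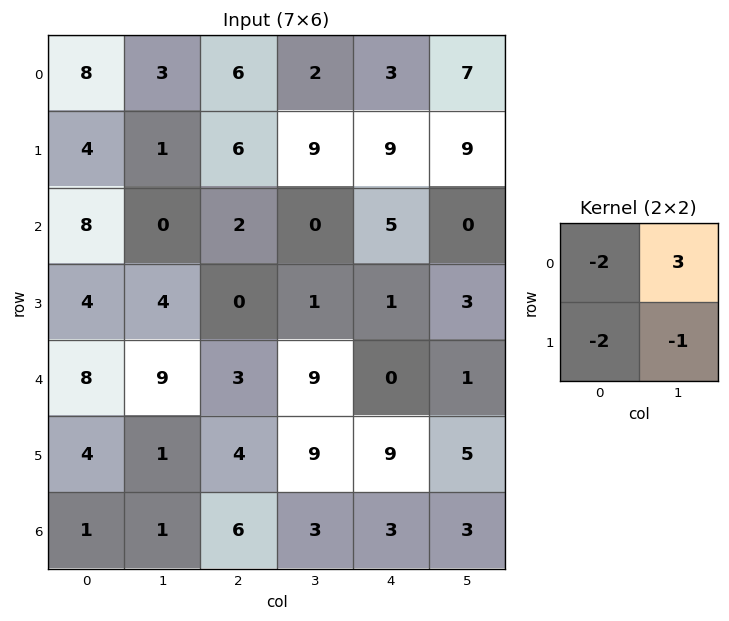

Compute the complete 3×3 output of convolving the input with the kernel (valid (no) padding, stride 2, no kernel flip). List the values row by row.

Output[0,0]: The receptive field on the input at this output position is [8 3 / 4 1]. Elementwise product with the kernel and sum: 8·-2 + 3·3 + 4·-2 + 1·-1.
Output[0,1]: The receptive field on the input at this output position is [6 2 / 6 9]. Elementwise product with the kernel and sum: 6·-2 + 2·3 + 6·-2 + 9·-1.

-16 -27 -12
-28 -5 -15
2 4 -20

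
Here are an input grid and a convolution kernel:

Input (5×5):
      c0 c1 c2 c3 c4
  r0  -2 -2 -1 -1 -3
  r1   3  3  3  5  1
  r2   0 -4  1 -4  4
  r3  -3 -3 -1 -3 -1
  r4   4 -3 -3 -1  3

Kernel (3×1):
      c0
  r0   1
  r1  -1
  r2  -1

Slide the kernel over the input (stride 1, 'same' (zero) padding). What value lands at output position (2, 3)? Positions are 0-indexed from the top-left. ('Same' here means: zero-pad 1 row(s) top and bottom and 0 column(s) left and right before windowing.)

12

The receptive field on the zero-padded input at this output position is [5 / -4 / -3]. Elementwise product with the kernel and sum: 5·1 + -4·-1 + -3·-1.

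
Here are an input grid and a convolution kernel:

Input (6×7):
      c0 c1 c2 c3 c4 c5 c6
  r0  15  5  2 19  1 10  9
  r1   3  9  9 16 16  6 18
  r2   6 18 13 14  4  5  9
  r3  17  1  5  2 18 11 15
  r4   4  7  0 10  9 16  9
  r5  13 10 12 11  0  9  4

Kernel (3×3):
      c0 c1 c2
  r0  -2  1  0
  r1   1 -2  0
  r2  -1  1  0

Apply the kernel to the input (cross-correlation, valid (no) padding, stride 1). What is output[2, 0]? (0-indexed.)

24

The receptive field on the input at this output position is [6 18 13 / 17 1 5 / 4 7 0]. Elementwise product with the kernel and sum: 6·-2 + 18·1 + 17·1 + 1·-2 + 4·-1 + 7·1.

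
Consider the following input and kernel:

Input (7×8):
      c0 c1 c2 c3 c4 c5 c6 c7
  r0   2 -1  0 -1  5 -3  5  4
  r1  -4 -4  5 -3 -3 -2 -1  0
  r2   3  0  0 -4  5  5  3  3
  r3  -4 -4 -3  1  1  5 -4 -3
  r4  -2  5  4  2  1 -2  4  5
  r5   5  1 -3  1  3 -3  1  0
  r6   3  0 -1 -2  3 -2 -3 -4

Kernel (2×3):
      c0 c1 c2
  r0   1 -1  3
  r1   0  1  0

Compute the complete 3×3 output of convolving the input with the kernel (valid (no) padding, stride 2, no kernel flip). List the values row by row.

Output[0,0]: The receptive field on the input at this output position is [2 -1 0 / -4 -4 5]. Elementwise product with the kernel and sum: 2·1 + -1·-1 + 0·3 + -4·1.
Output[0,1]: The receptive field on the input at this output position is [0 -1 5 / 5 -3 -3]. Elementwise product with the kernel and sum: 0·1 + -1·-1 + 5·3 + -3·1.

-1 13 21
-1 20 14
6 6 12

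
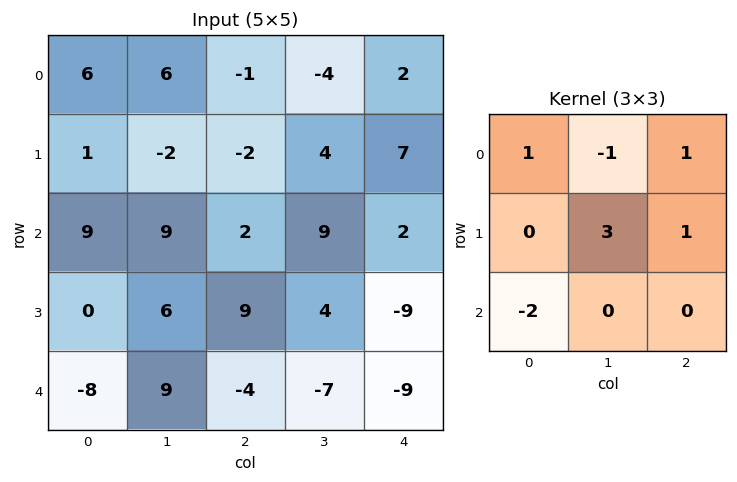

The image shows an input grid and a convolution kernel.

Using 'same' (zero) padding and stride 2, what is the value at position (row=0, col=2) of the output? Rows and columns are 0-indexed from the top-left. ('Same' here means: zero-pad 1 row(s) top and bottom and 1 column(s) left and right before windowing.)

The receptive field on the zero-padded input at this output position is [0 0 0 / -4 2 0 / 4 7 0]. Elementwise product with the kernel and sum: 0·1 + 0·-1 + 0·1 + 2·3 + 0·1 + 4·-2.

-2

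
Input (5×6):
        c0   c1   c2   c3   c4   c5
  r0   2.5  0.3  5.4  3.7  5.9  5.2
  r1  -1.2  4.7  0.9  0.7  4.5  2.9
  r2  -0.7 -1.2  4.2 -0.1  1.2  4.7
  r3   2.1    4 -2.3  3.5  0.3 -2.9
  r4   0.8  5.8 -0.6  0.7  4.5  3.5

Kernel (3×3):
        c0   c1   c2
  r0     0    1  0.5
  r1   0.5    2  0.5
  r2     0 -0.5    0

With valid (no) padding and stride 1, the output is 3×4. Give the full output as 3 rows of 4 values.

Output[0,0]: The receptive field on the input at this output position is [2.5 0.3 5.4 / -1.2 4.7 0.9 / -0.7 -1.2 4.2]. Elementwise product with the kernel and sum: 0.3·1 + 5.4·0.5 + -1.2·0.5 + 4.7·2 + 0.9·0.5 + -1.2·-0.5.
Output[0,1]: The receptive field on the input at this output position is [0.3 5.4 3.7 / 4.7 0.9 0.7 / -1.2 4.2 -0.1]. Elementwise product with the kernel and sum: 5.4·1 + 3.7·0.5 + 4.7·0.5 + 0.9·2 + 0.7·0.5 + 4.2·-0.5.

12.85 9.65 10.8 18.7
2.5 10.15 3.7 10.5
5.9 3.6 6.15 2.2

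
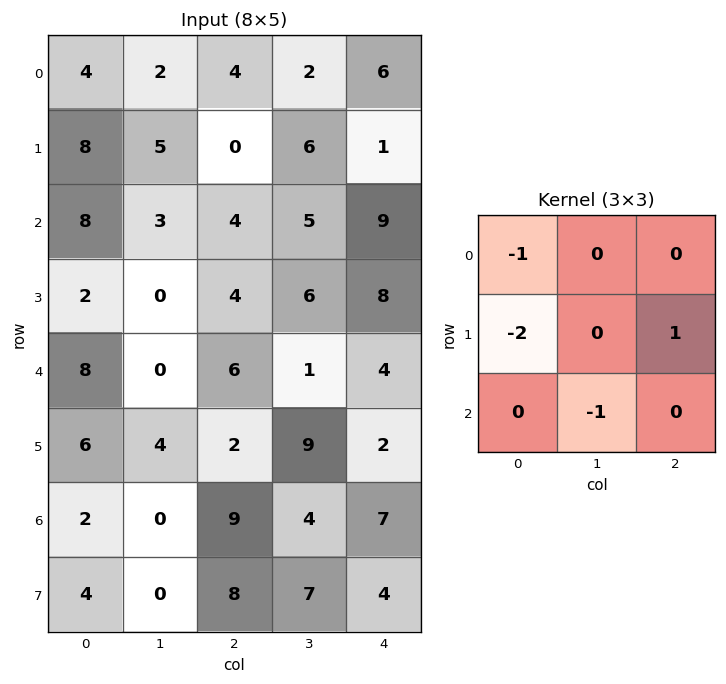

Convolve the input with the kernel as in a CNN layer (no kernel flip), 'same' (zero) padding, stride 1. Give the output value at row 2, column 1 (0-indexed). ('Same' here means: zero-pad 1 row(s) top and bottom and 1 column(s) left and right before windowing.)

The receptive field on the zero-padded input at this output position is [8 5 0 / 8 3 4 / 2 0 4]. Elementwise product with the kernel and sum: 8·-1 + 8·-2 + 4·1 + 0·-1.

-20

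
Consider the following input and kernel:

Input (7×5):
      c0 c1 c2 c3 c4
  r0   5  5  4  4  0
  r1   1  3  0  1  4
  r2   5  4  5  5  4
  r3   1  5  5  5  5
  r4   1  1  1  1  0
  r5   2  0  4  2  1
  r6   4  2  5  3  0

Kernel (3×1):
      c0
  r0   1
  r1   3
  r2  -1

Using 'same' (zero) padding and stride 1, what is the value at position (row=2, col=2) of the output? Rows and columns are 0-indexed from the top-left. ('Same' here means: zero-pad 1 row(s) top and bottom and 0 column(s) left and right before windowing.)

10

The receptive field on the zero-padded input at this output position is [0 / 5 / 5]. Elementwise product with the kernel and sum: 0·1 + 5·3 + 5·-1.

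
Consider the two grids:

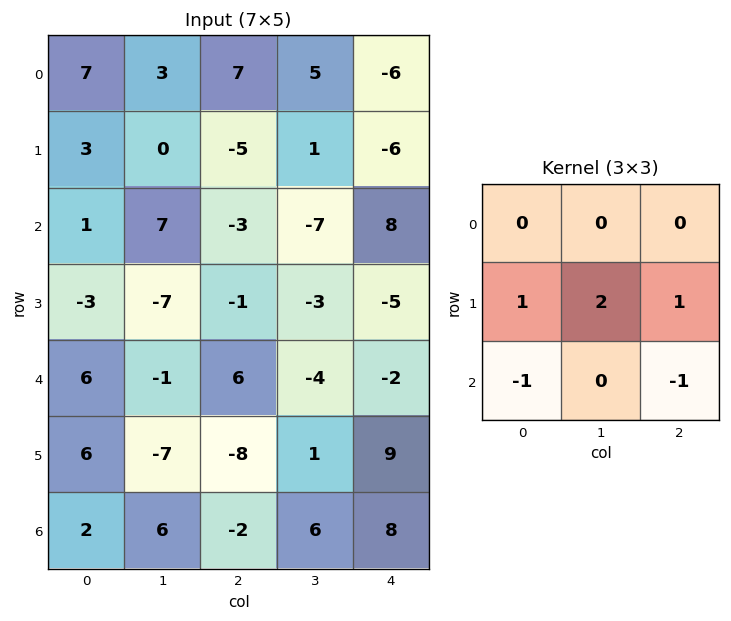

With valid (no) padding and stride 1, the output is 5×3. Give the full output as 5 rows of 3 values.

0 -9 -14
16 4 -3
-30 -7 -16
12 13 -5
-16 -34 -3

Output[0,0]: The receptive field on the input at this output position is [7 3 7 / 3 0 -5 / 1 7 -3]. Elementwise product with the kernel and sum: 3·1 + 0·2 + -5·1 + 1·-1 + -3·-1.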